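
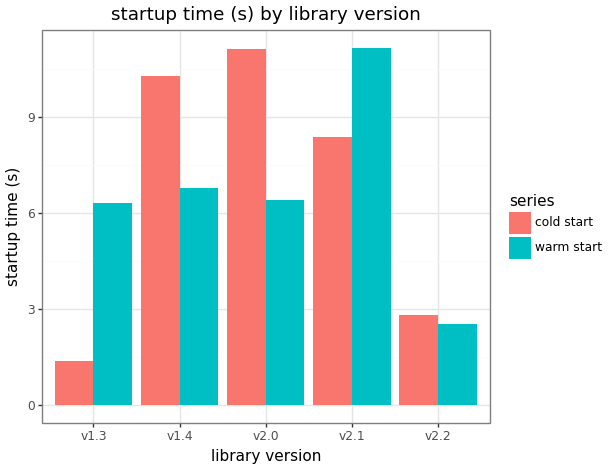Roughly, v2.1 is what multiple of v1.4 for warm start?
≈ 1.57×

v2.1 ≈ 11, v1.4 ≈ 7; 11/7 ≈ 1.57.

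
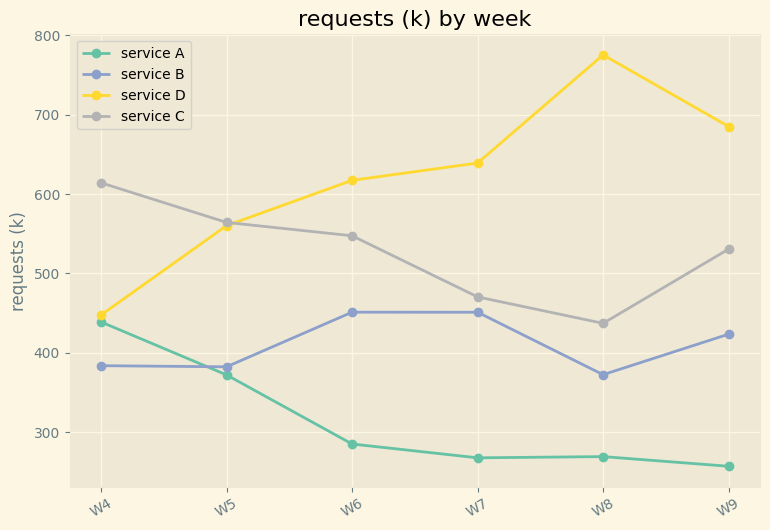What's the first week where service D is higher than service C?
W5: service D ≈ 550 vs service C ≈ 550 (not yet); W6: service D ≈ 600 vs service C ≈ 550 (first crossover).

W6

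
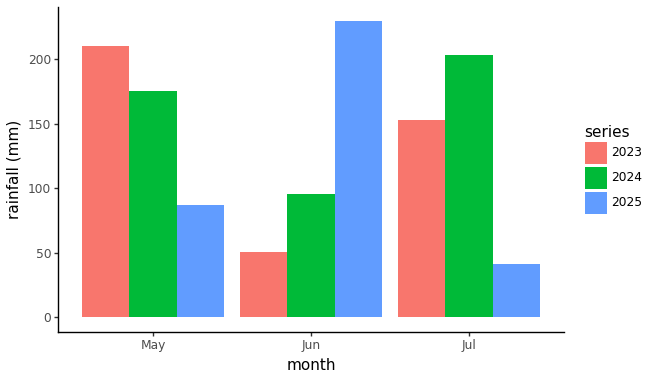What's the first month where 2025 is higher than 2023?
Jun

May: 2025 ≈ 80 vs 2023 ≈ 220 (not yet); Jun: 2025 ≈ 220 vs 2023 ≈ 60 (first crossover).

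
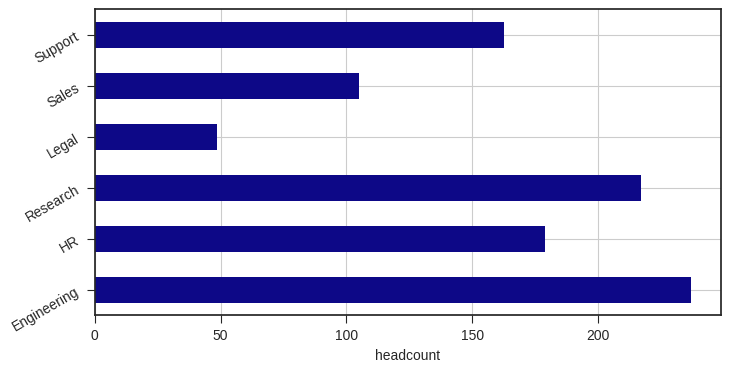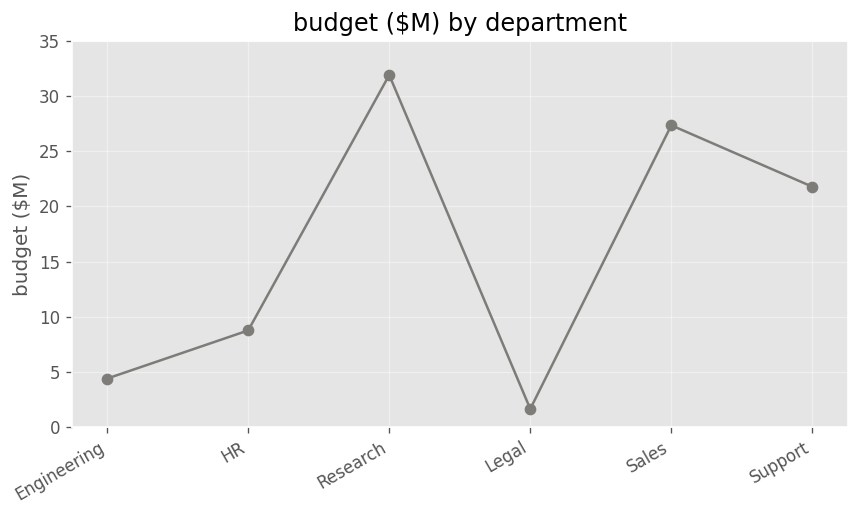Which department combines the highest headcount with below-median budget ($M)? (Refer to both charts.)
Engineering

Chart 2 median budget ($M) ≈ 15; below-median departments: Engineering, HR, Legal. Among those, Engineering has the highest headcount (≈ 225).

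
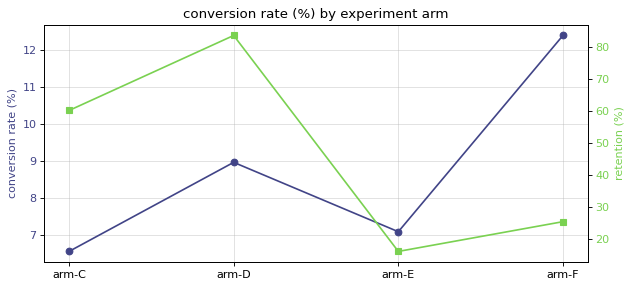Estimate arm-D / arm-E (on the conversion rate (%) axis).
≈ 1.29×

arm-D ≈ 9.0, arm-E ≈ 7.0; 9.0/7.0 ≈ 1.29.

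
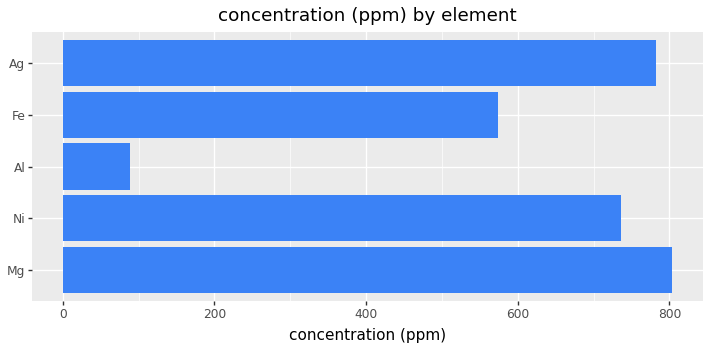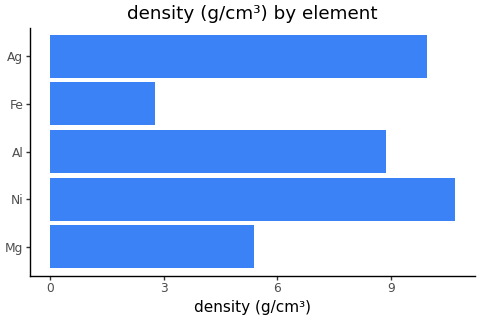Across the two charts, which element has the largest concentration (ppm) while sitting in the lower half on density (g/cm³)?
Mg

Chart 2 median density (g/cm³) ≈ 9; below-median elements: Mg, Fe. Among those, Mg has the highest concentration (ppm) (≈ 800).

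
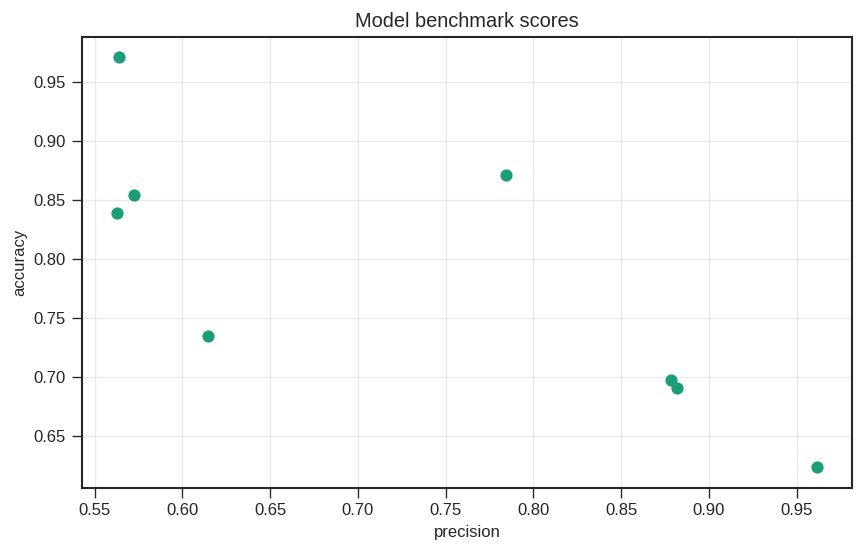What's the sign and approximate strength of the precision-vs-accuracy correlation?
negative, strong

Points are negatively correlated; strong (|r| ≈ 0.8).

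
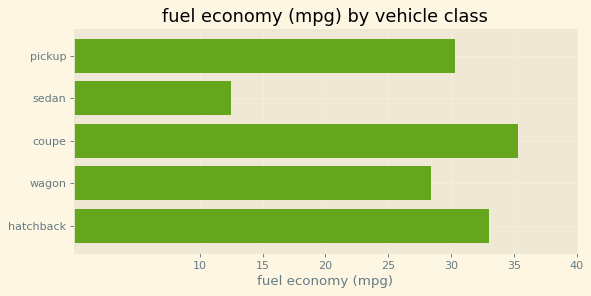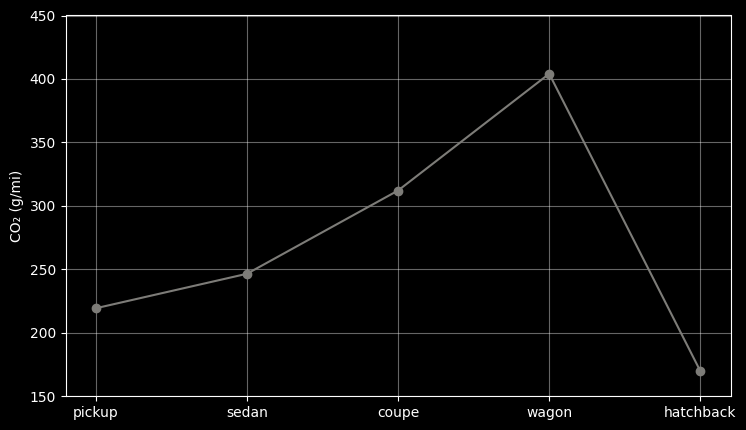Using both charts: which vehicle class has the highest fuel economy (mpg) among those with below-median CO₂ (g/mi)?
Chart 2 median CO₂ (g/mi) ≈ 250; below-median vehicle classes: pickup, hatchback. Among those, hatchback has the highest fuel economy (mpg) (≈ 35).

hatchback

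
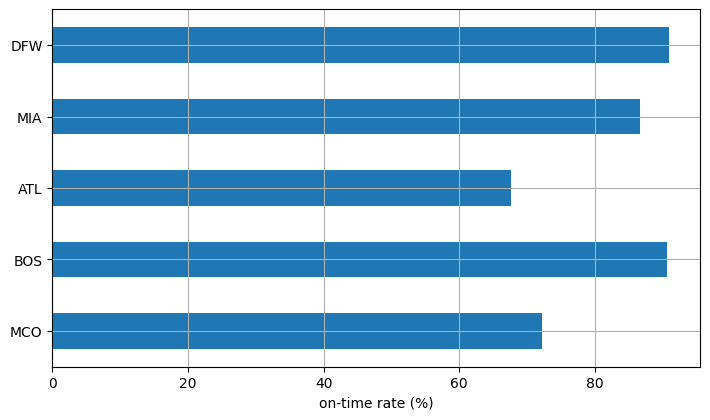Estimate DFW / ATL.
≈ 1.29×

DFW ≈ 90, ATL ≈ 70; 90/70 ≈ 1.29.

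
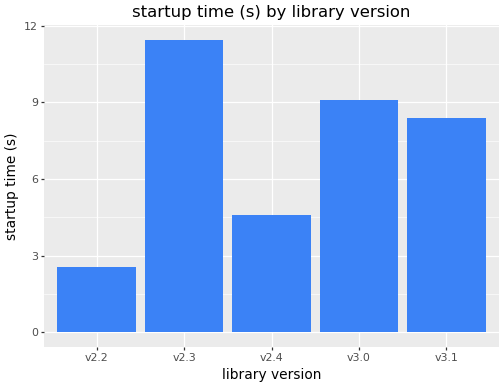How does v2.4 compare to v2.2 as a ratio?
≈ 1.67×

v2.4 ≈ 5, v2.2 ≈ 3; 5/3 ≈ 1.67.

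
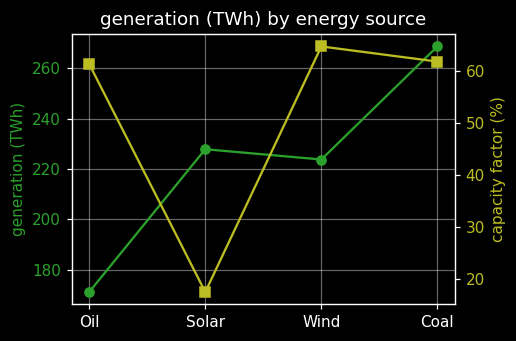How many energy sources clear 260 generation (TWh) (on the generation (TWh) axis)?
Above 260: Coal.

1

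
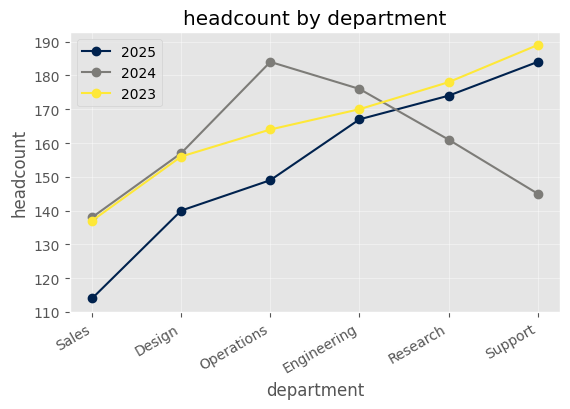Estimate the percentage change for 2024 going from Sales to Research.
≈ +14.3%

Sales ≈ 140, Research ≈ 160; (160 − 140) / 140 ≈ +14.3%.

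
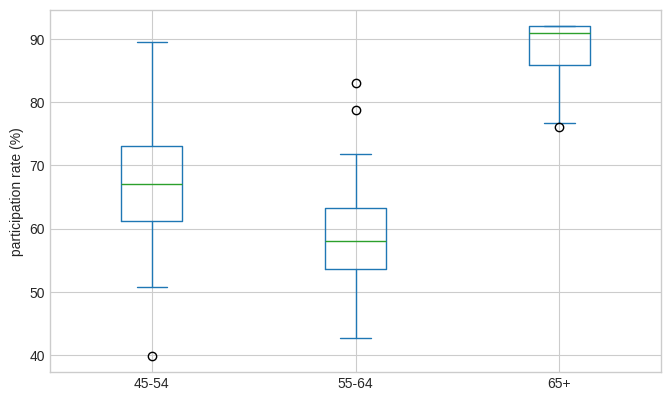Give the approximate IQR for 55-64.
≈ 10

Q3 ≈ 65, Q1 ≈ 55; IQR ≈ 10.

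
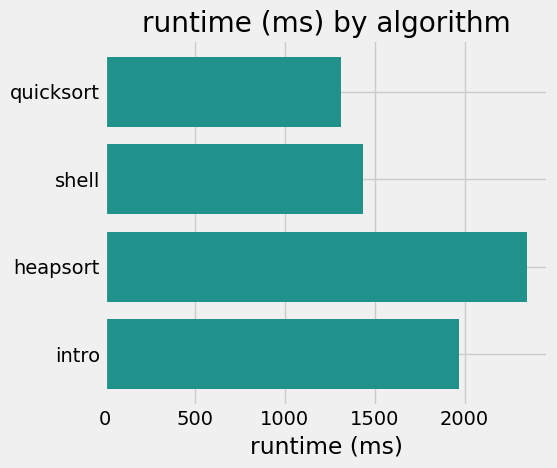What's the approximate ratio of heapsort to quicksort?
heapsort ≈ 2400, quicksort ≈ 1400; 2400/1400 ≈ 1.71.

≈ 1.71×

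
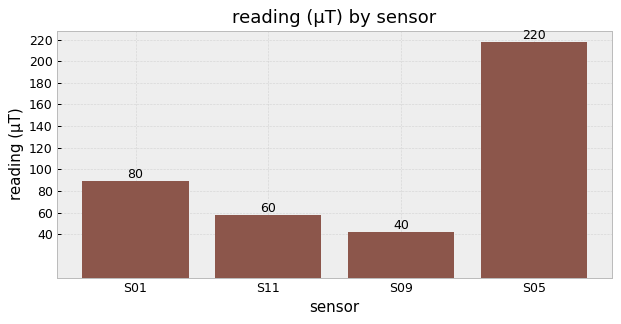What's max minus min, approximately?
Max S05 ≈ 220, min S09 ≈ 40; range ≈ 180.

≈ 180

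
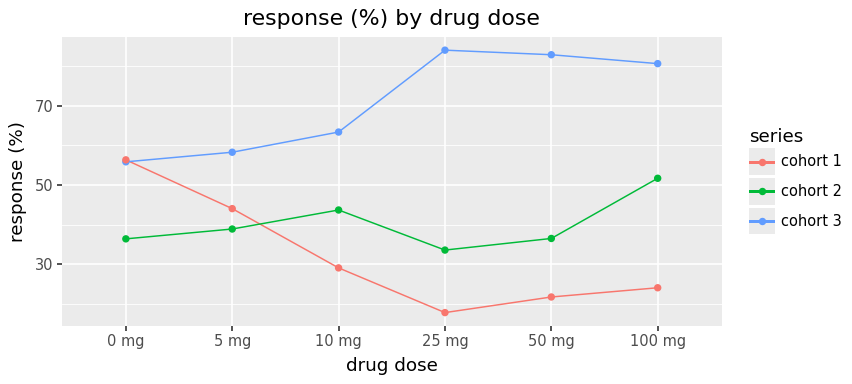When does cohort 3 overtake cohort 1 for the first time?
5 mg

0 mg: cohort 3 ≈ 60 vs cohort 1 ≈ 60 (not yet); 5 mg: cohort 3 ≈ 60 vs cohort 1 ≈ 40 (first crossover).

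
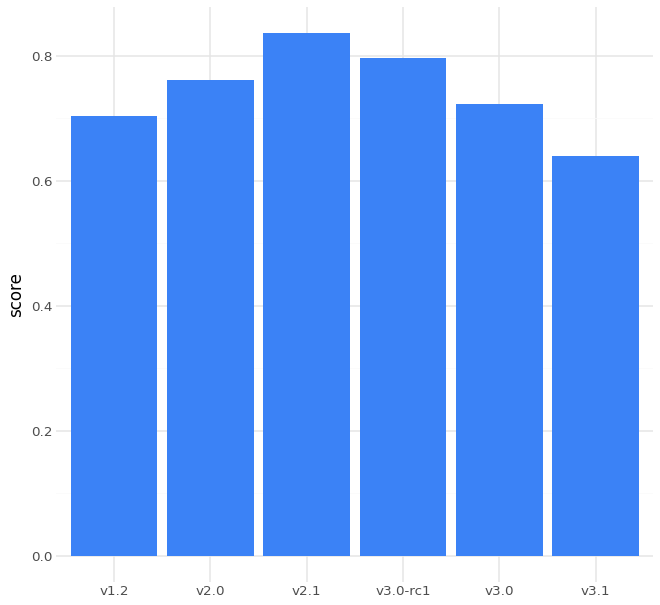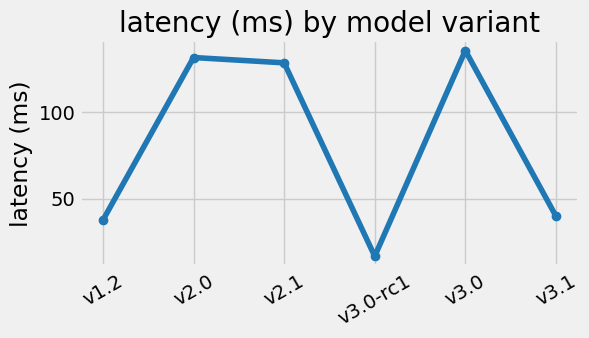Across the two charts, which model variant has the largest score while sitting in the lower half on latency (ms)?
v3.0-rc1

Chart 2 median latency (ms) ≈ 80; below-median model variants: v1.2, v3.0-rc1, v3.1. Among those, v3.0-rc1 has the highest score (≈ 0.8).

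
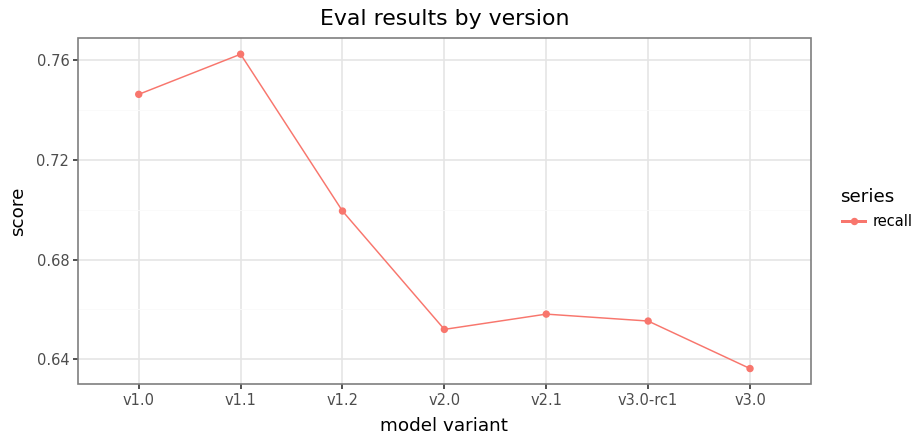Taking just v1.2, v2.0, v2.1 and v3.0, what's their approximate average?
(0.70 + 0.66 + 0.66 + 0.64) / 4 ≈ 0.67.

≈ 0.67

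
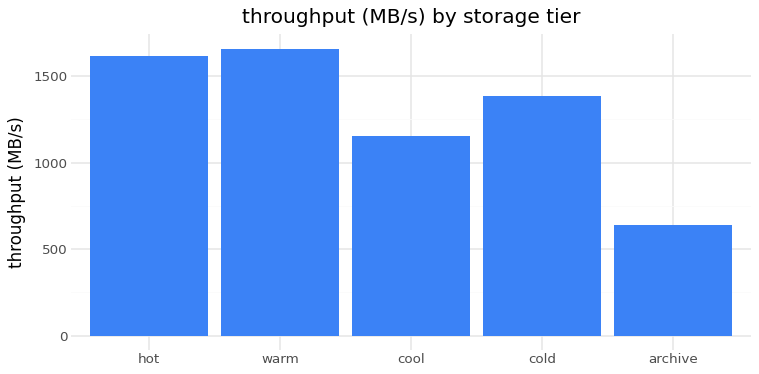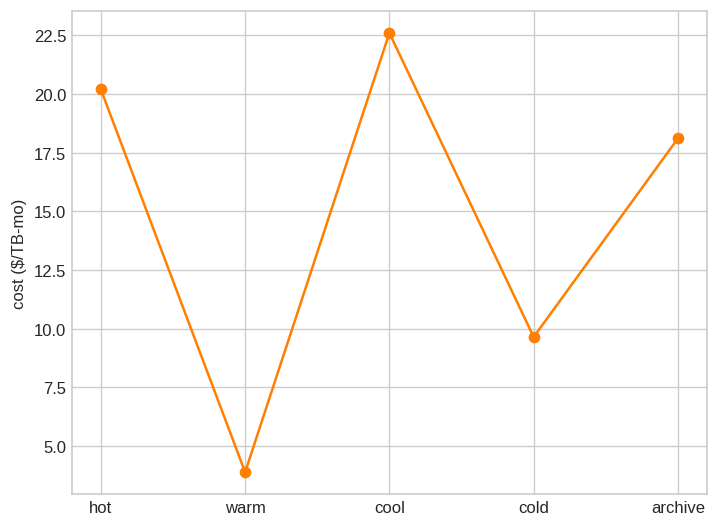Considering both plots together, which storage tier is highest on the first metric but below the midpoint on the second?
warm

Chart 2 median cost ($/TB-mo) ≈ 20; below-median storage tiers: warm, cold. Among those, warm has the highest throughput (MB/s) (≈ 1600).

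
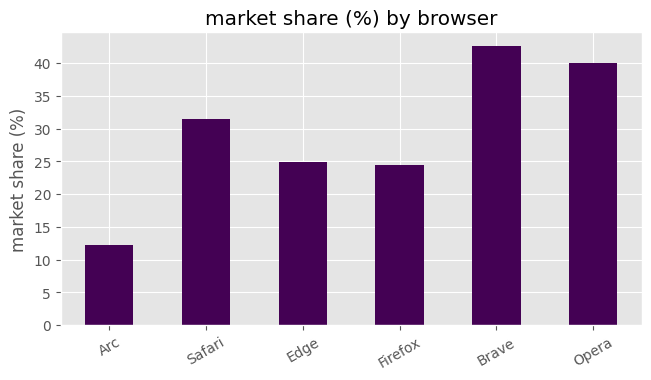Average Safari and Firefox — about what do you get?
(30 + 25) / 2 ≈ 28.

≈ 28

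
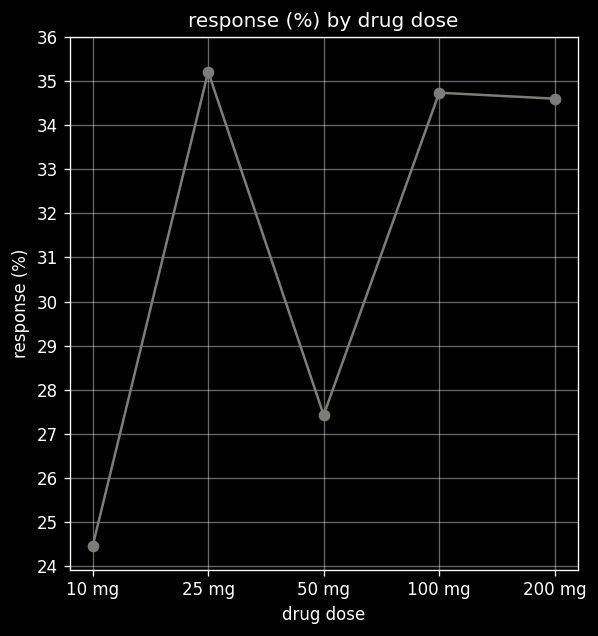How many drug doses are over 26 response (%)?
4

Above 26: 25 mg, 50 mg, 100 mg, 200 mg.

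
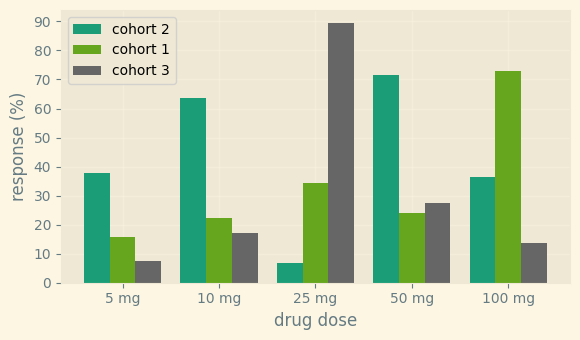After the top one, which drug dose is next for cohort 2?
Top 3 for cohort 2: 50 mg ≈ 70, 10 mg ≈ 60, 5 mg ≈ 40.

10 mg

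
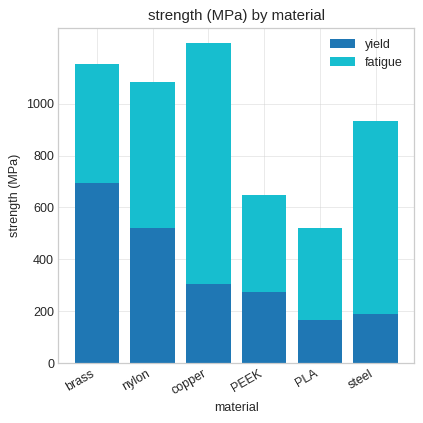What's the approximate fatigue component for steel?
fatigue top ≈ 1000, bottom ≈ 200; segment ≈ 800.

≈ 800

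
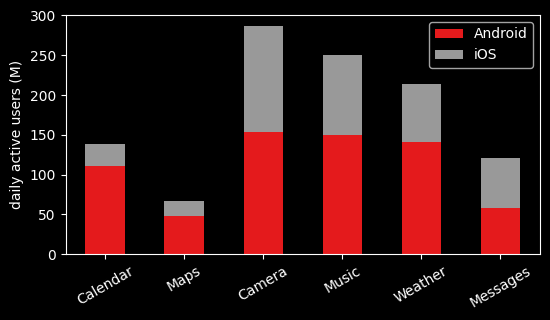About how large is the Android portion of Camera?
Android top ≈ 150, bottom ≈ 0; segment ≈ 150.

≈ 150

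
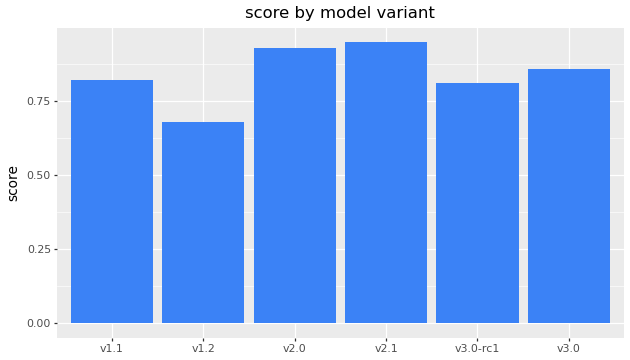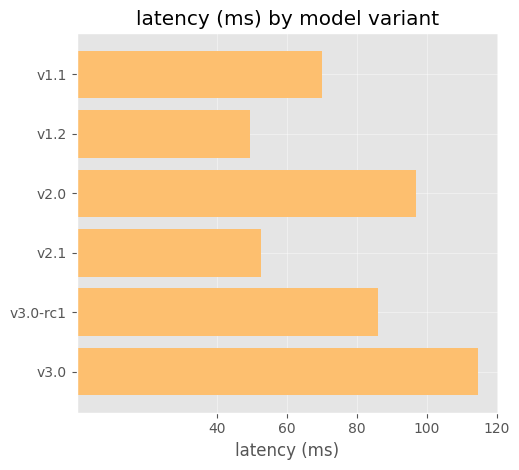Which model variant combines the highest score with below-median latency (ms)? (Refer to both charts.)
v2.1

Chart 2 median latency (ms) ≈ 80; below-median model variants: v1.1, v1.2, v2.1. Among those, v2.1 has the highest score (≈ 1).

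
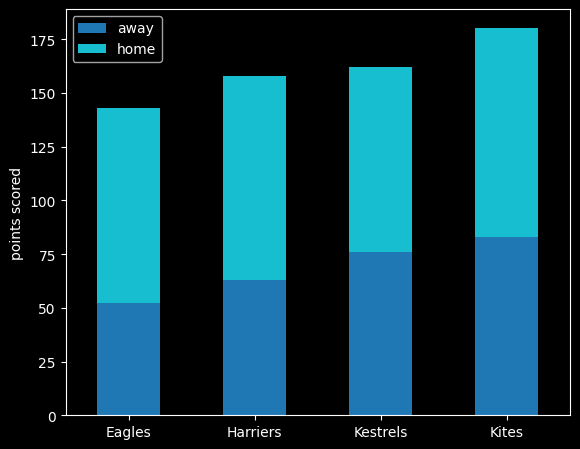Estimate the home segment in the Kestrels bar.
home top ≈ 160, bottom ≈ 80; segment ≈ 80.

≈ 80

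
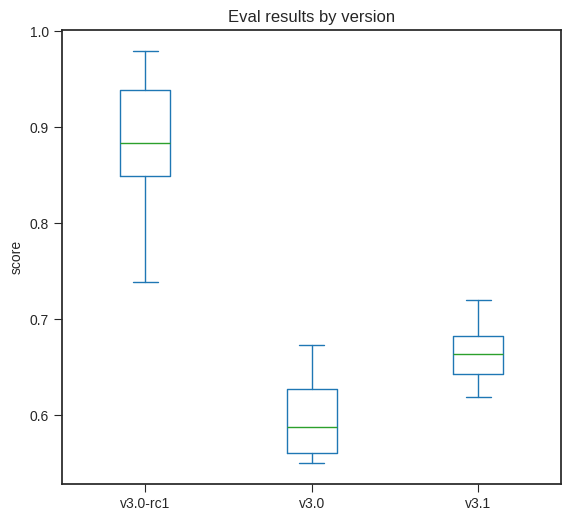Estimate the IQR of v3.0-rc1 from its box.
≈ 0.10

Q3 ≈ 0.95, Q1 ≈ 0.85; IQR ≈ 0.10.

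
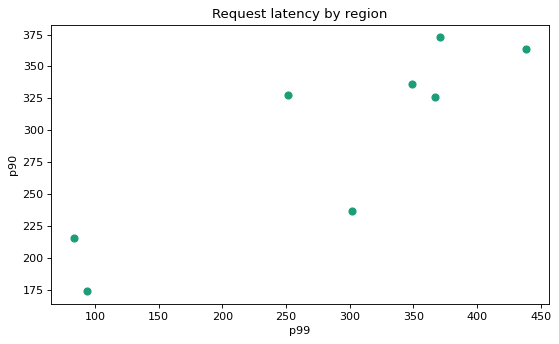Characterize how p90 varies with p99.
Points are positively correlated; strong (|r| ≈ 0.9).

positive, strong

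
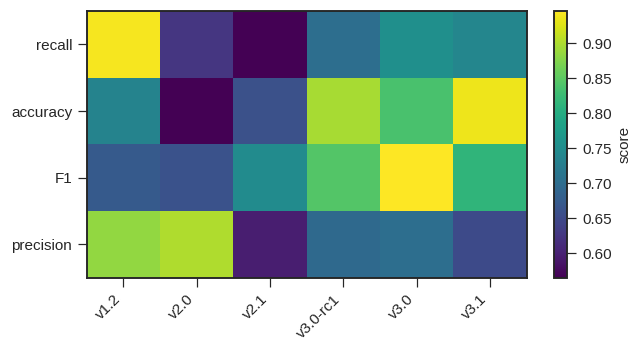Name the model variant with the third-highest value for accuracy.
Top 4 for accuracy: v3.1 ≈ 0.95, v3.0-rc1 ≈ 0.90, v3.0 ≈ 0.85, v1.2 ≈ 0.75.

v3.0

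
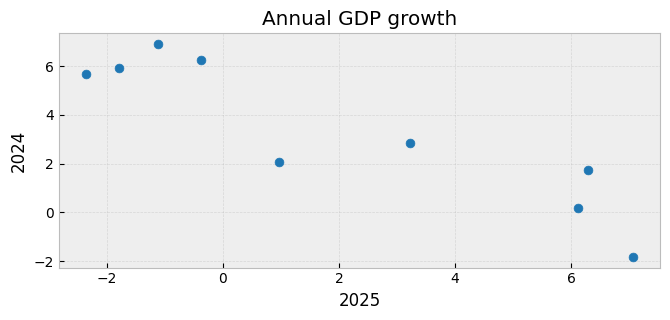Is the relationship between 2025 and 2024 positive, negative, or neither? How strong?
Points are negatively correlated; strong (|r| ≈ 0.9).

negative, strong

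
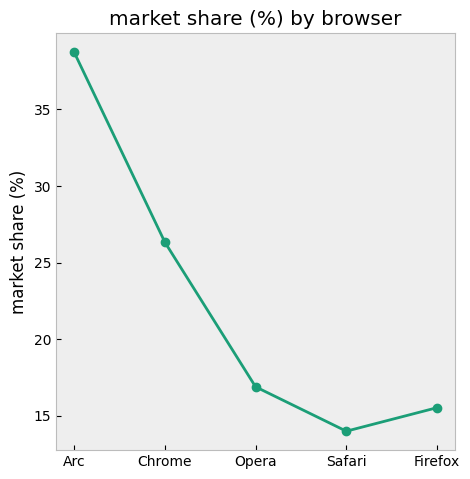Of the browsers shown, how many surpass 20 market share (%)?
2

Above 20: Arc, Chrome.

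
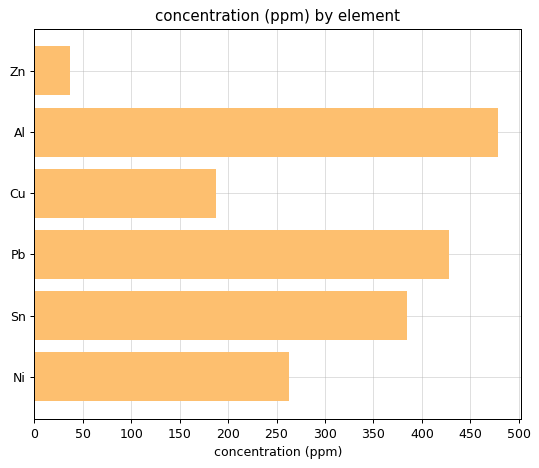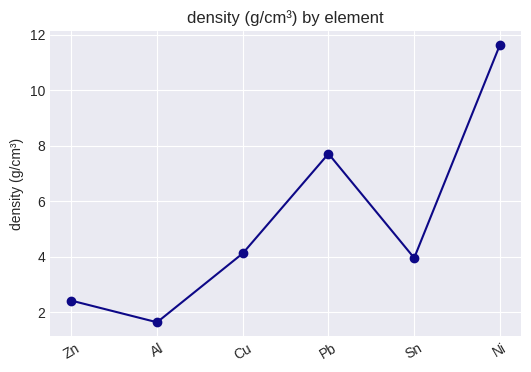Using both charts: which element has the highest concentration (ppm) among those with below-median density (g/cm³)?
Al

Chart 2 median density (g/cm³) ≈ 4; below-median elements: Zn, Al, Sn. Among those, Al has the highest concentration (ppm) (≈ 500).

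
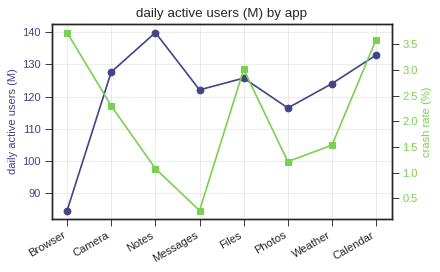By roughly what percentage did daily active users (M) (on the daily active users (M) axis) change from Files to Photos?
≈ -8%

Files ≈ 125, Photos ≈ 115; (115 − 125) / 125 ≈ -8%.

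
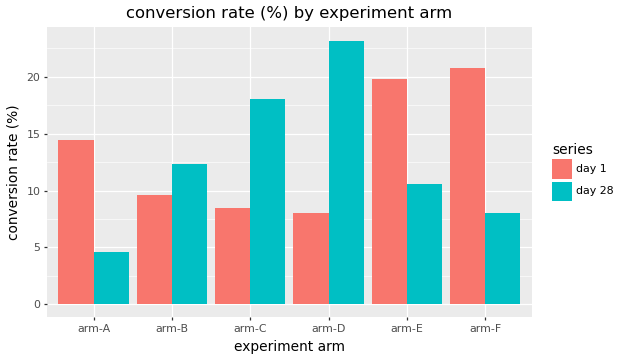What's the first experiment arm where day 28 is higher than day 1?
arm-A: day 28 ≈ 4 vs day 1 ≈ 14 (not yet); arm-B: day 28 ≈ 12 vs day 1 ≈ 10 (first crossover).

arm-B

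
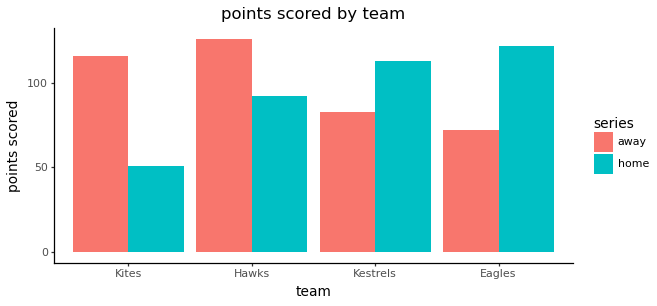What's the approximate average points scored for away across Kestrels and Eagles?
≈ 80

(80 + 80) / 2 ≈ 80.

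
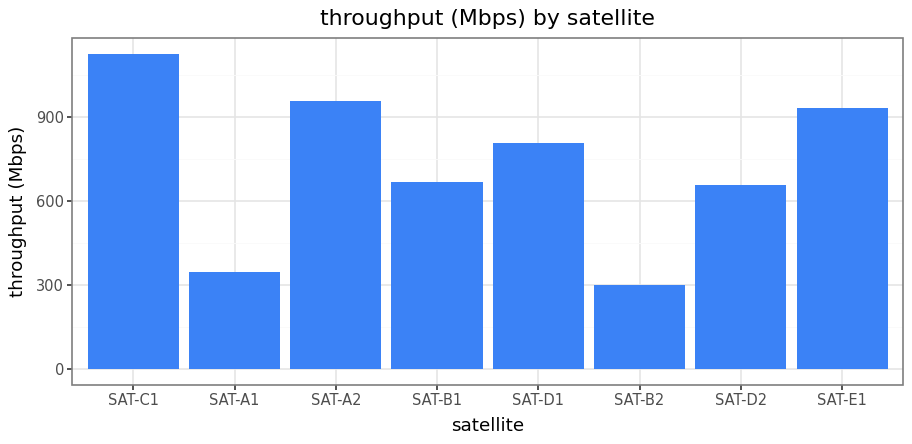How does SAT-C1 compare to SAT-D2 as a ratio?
SAT-C1 ≈ 1100, SAT-D2 ≈ 700; 1100/700 ≈ 1.57.

≈ 1.57×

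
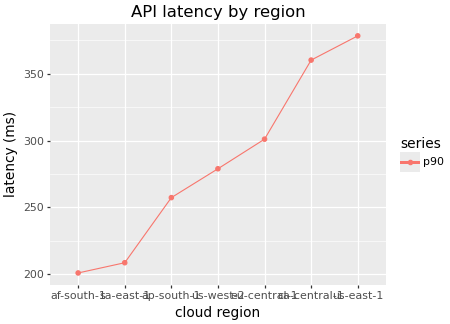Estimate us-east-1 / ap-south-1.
≈ 1.46×

us-east-1 ≈ 380, ap-south-1 ≈ 260; 380/260 ≈ 1.46.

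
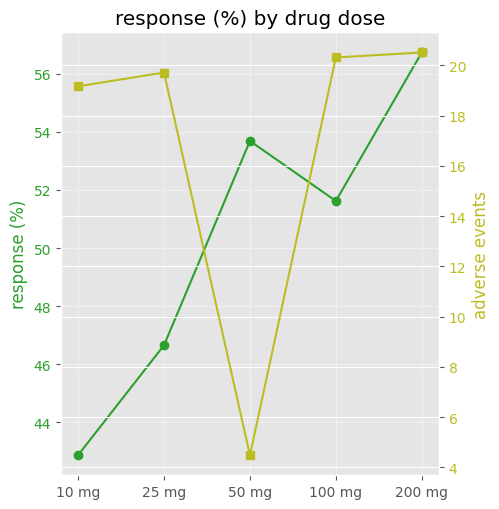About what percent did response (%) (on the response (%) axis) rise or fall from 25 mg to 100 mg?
25 mg ≈ 46, 100 mg ≈ 52; (52 − 46) / 46 ≈ +13%.

≈ +13%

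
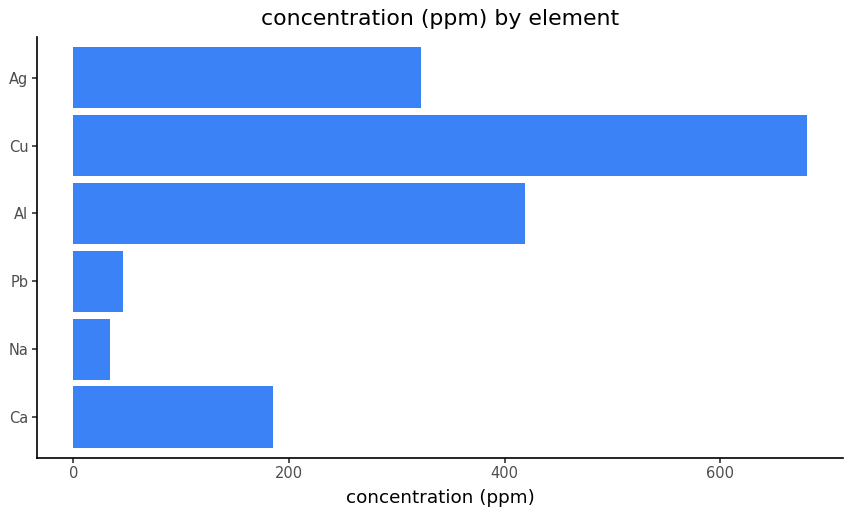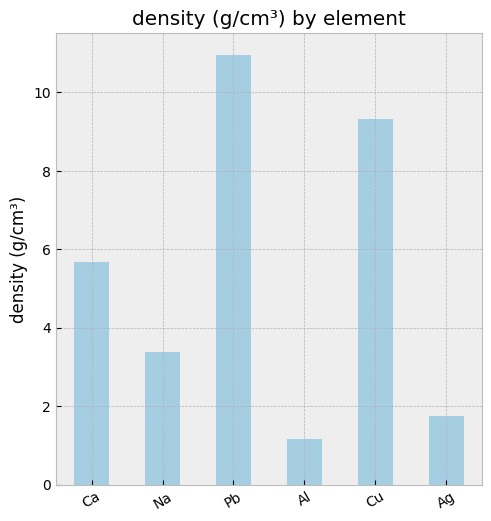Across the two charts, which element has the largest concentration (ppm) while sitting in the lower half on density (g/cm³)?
Chart 2 median density (g/cm³) ≈ 4; below-median elements: Na, Al, Ag. Among those, Al has the highest concentration (ppm) (≈ 400).

Al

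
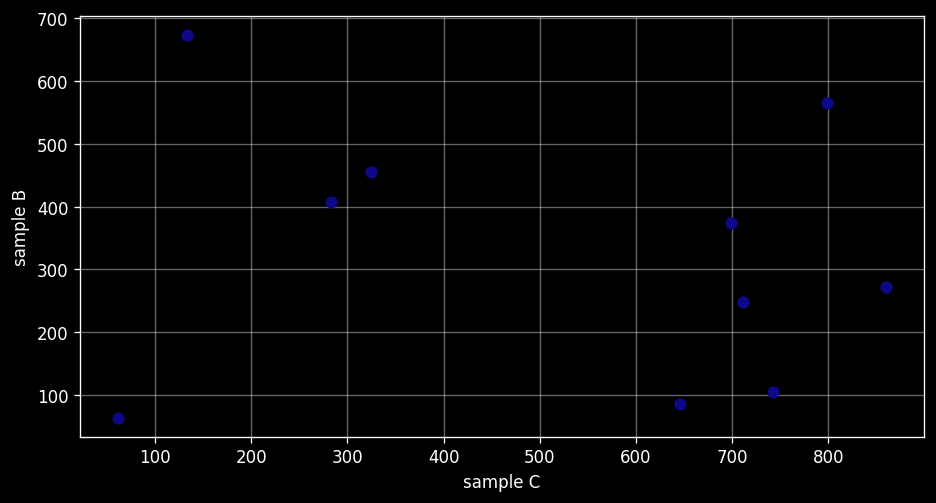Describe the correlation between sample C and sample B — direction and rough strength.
Points are roughly uncorrelated; weak (|r| ≈ 0.2).

no clear correlation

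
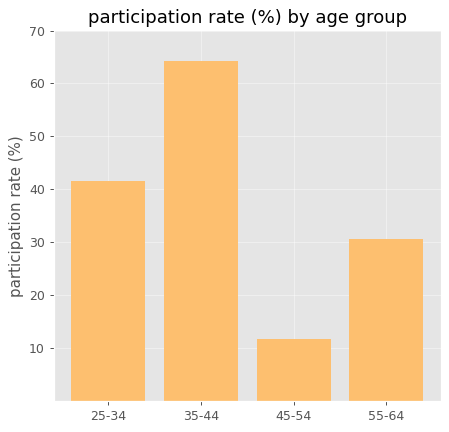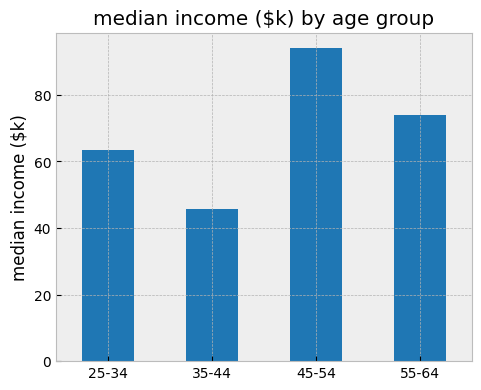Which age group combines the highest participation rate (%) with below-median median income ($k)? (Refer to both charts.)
Chart 2 median median income ($k) ≈ 70; below-median age groups: 25-34, 35-44. Among those, 35-44 has the highest participation rate (%) (≈ 60).

35-44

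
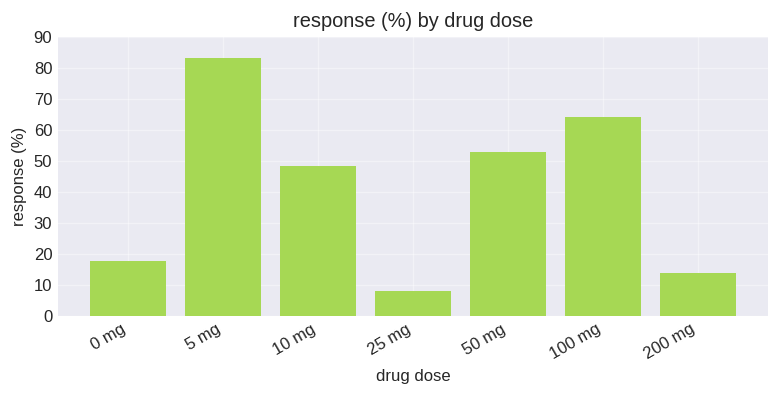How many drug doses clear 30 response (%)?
Above 30: 5 mg, 10 mg, 50 mg, 100 mg.

4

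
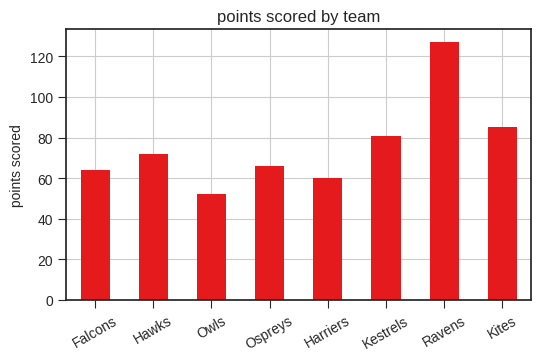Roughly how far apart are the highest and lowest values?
Max Ravens ≈ 120, min Owls ≈ 60; range ≈ 60.

≈ 60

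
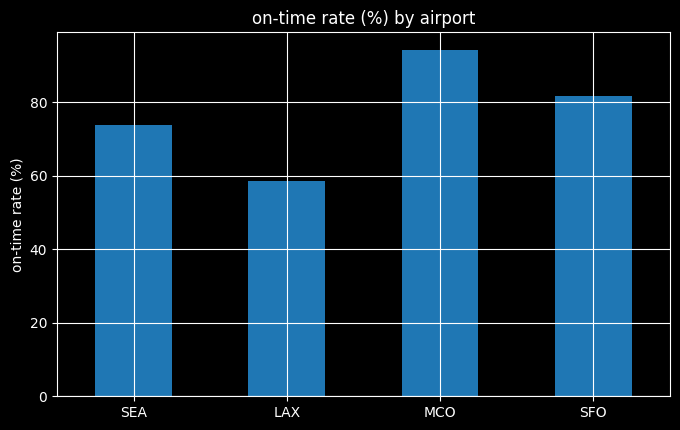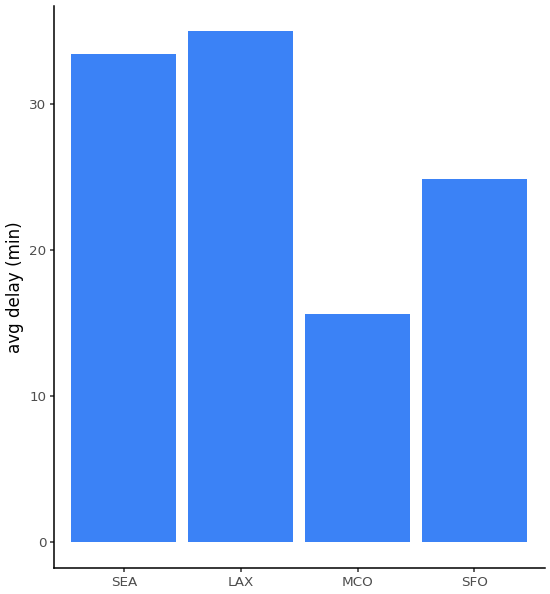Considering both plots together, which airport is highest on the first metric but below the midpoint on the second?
Chart 2 median avg delay (min) ≈ 30; below-median airports: MCO, SFO. Among those, MCO has the highest on-time rate (%) (≈ 90).

MCO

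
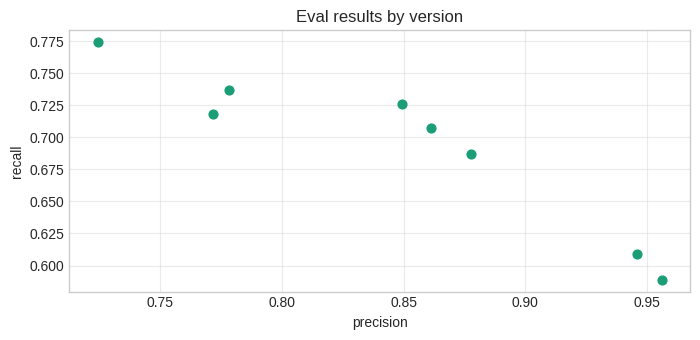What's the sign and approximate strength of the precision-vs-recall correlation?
Points are negatively correlated; strong (|r| ≈ 0.9).

negative, strong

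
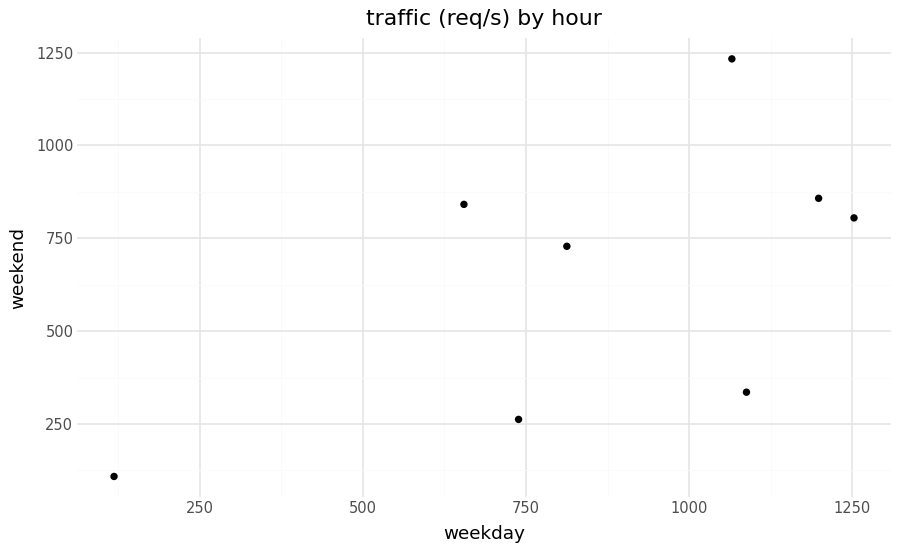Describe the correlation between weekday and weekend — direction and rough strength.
Points are positively correlated; moderate (|r| ≈ 0.6).

positive, moderate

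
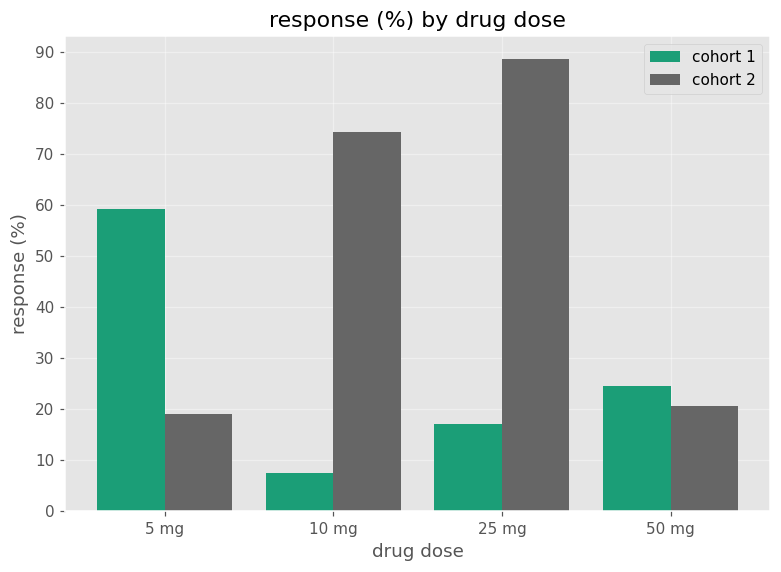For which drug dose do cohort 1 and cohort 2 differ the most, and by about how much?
25 mg: cohort 1 ≈ 20, cohort 2 ≈ 90 → gap ≈ 70. Next-largest (10 mg) is only ≈ 60.

25 mg, ≈ 70 %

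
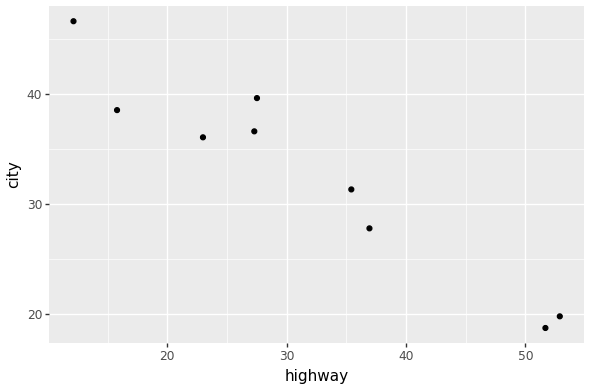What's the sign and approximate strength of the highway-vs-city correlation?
Points are negatively correlated; strong (|r| ≈ 1.0).

negative, strong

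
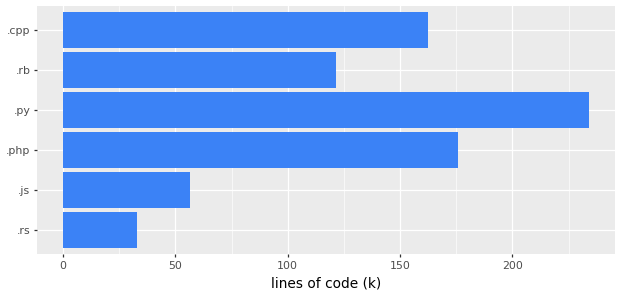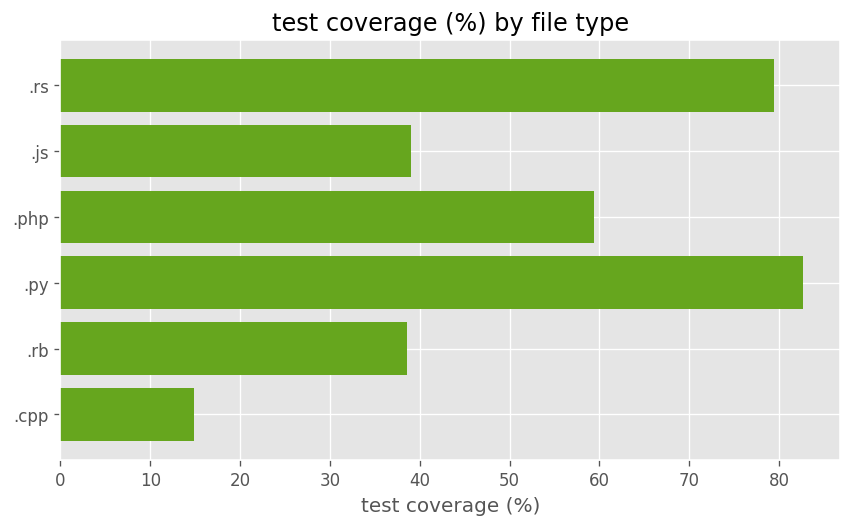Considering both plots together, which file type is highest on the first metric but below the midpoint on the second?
Chart 2 median test coverage (%) ≈ 50; below-median file types: .js, .rb, .cpp. Among those, .cpp has the highest lines of code (k) (≈ 175).

.cpp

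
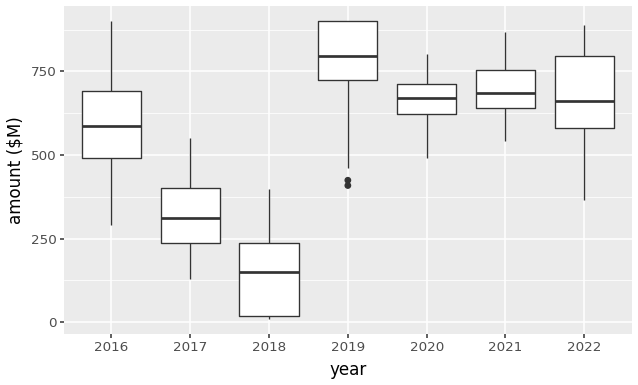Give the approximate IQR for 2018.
≈ 200

Q3 ≈ 200, Q1 ≈ 0; IQR ≈ 200.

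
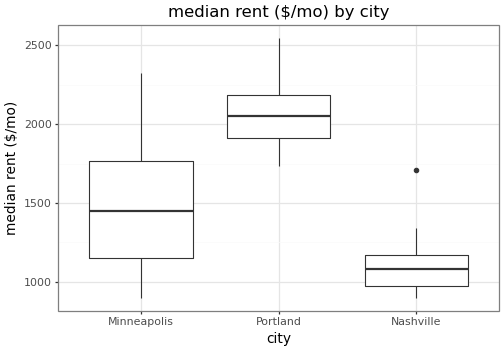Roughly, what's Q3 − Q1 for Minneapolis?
Q3 ≈ 1800, Q1 ≈ 1200; IQR ≈ 600.

≈ 600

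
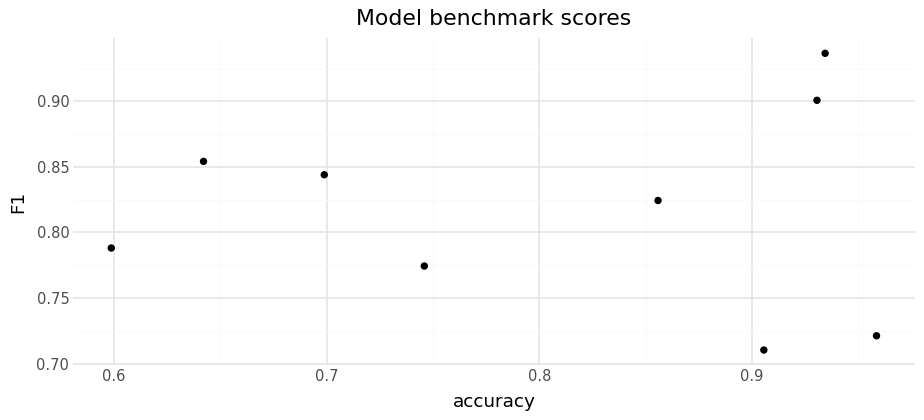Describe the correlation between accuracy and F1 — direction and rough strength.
no clear correlation

Points are roughly uncorrelated; weak (|r| ≈ 0.0).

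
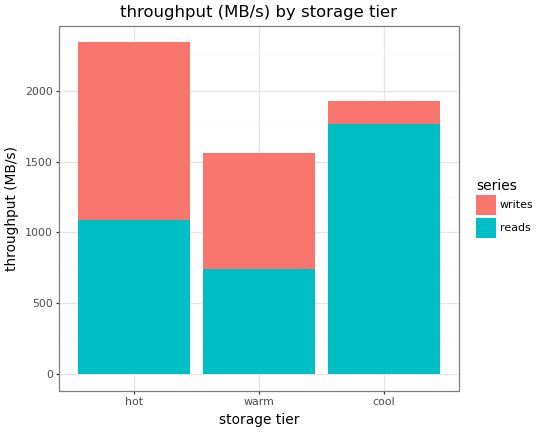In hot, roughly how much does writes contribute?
writes top ≈ 2400, bottom ≈ 1000; segment ≈ 1400.

≈ 1400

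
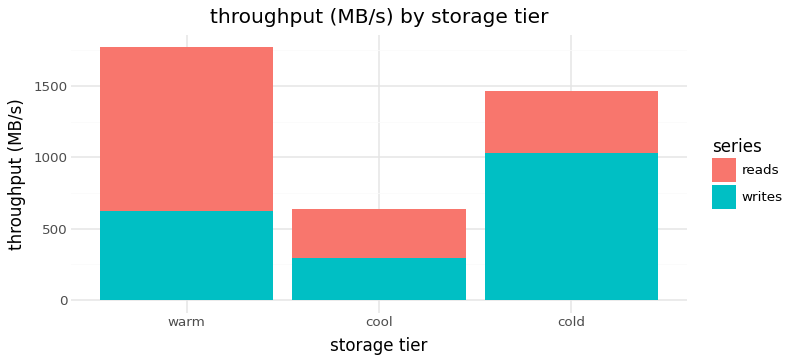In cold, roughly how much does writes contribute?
≈ 1000

writes top ≈ 1000, bottom ≈ 0; segment ≈ 1000.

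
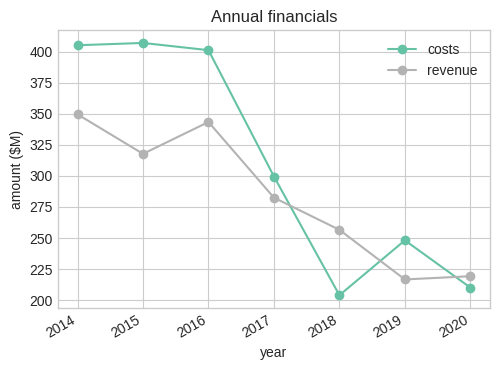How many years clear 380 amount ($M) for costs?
Above 380: 2014, 2015, 2016.

3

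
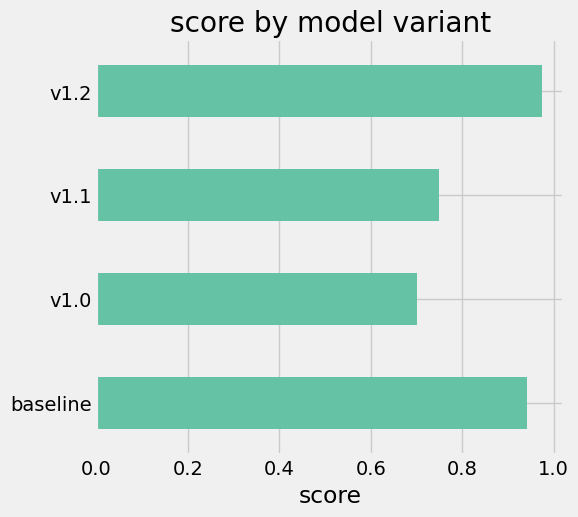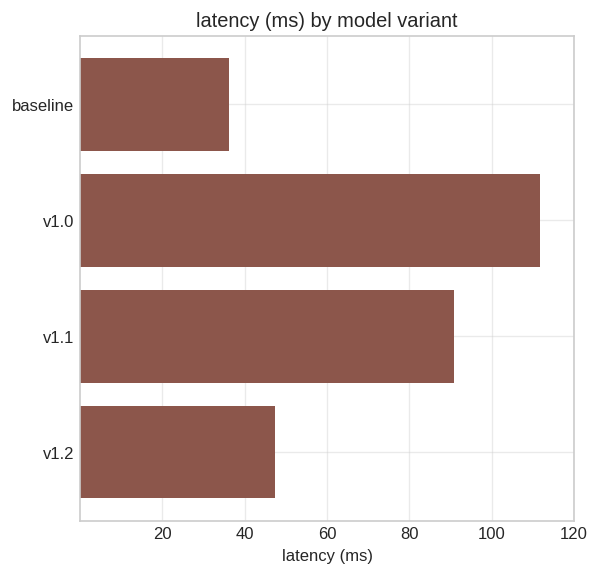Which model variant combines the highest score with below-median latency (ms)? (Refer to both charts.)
v1.2

Chart 2 median latency (ms) ≈ 60; below-median model variants: baseline, v1.2. Among those, v1.2 has the highest score (≈ 1).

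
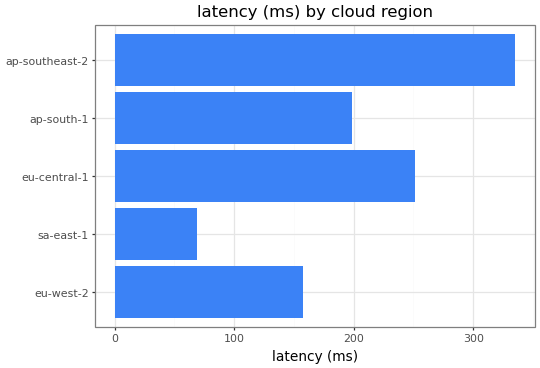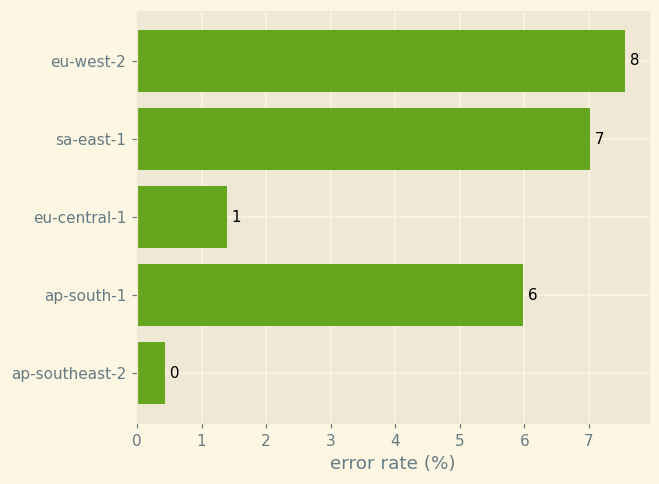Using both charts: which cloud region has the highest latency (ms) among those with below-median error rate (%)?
Chart 2 median error rate (%) ≈ 6; below-median cloud regions: eu-central-1, ap-southeast-2. Among those, ap-southeast-2 has the highest latency (ms) (≈ 350).

ap-southeast-2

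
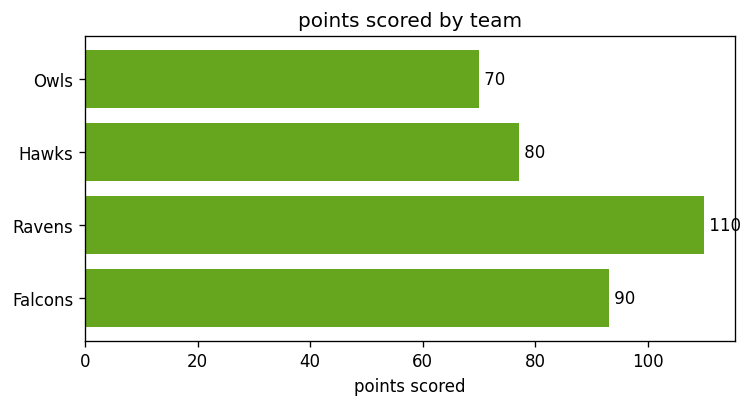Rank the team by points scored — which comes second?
Falcons

Top 3: Ravens ≈ 110, Falcons ≈ 90, Hawks ≈ 80.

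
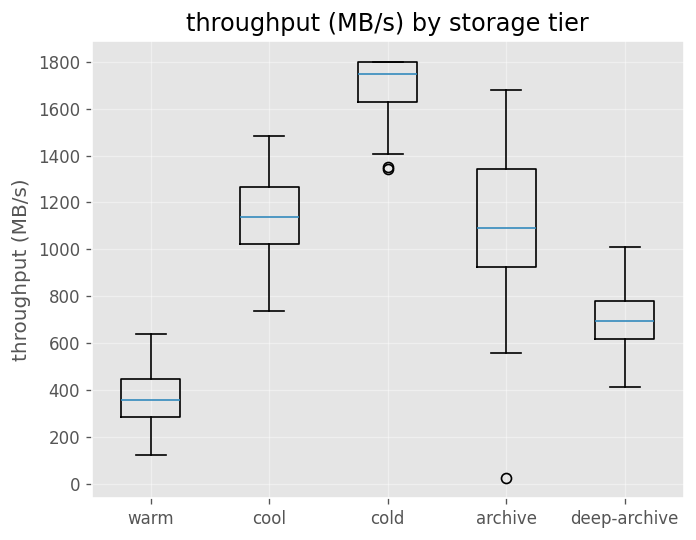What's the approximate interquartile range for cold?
≈ 200

Q3 ≈ 1800, Q1 ≈ 1600; IQR ≈ 200.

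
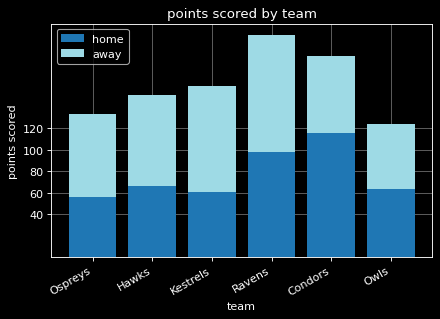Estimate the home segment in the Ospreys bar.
home top ≈ 60, bottom ≈ 0; segment ≈ 60.

≈ 60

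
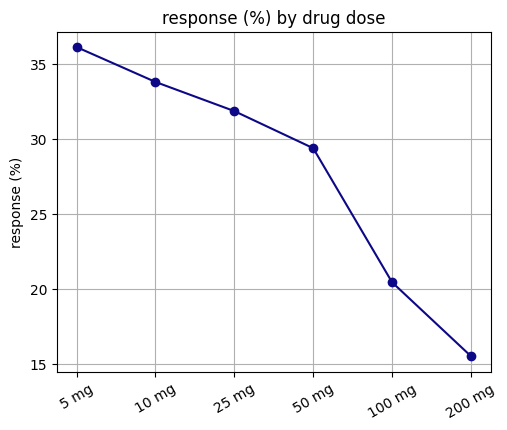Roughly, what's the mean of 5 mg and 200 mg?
≈ 26

(36 + 16) / 2 ≈ 26.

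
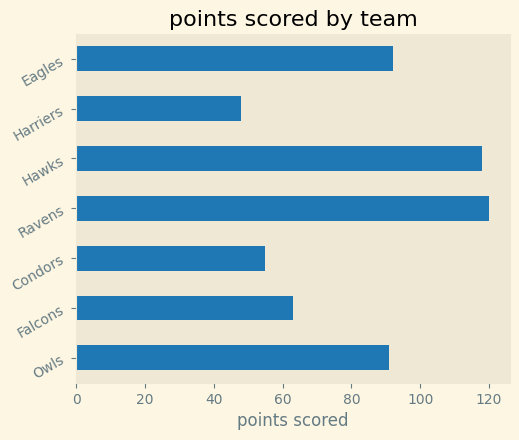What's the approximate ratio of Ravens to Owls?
Ravens ≈ 120, Owls ≈ 90; 120/90 ≈ 1.33.

≈ 1.33×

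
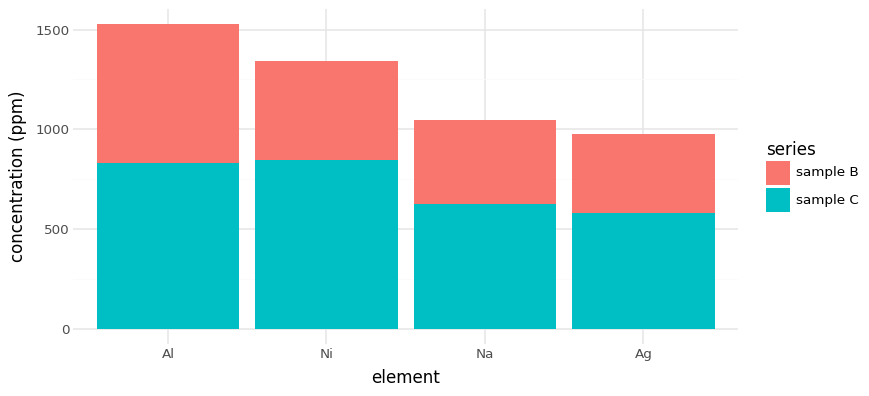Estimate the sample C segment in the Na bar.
sample C top ≈ 600, bottom ≈ 0; segment ≈ 600.

≈ 600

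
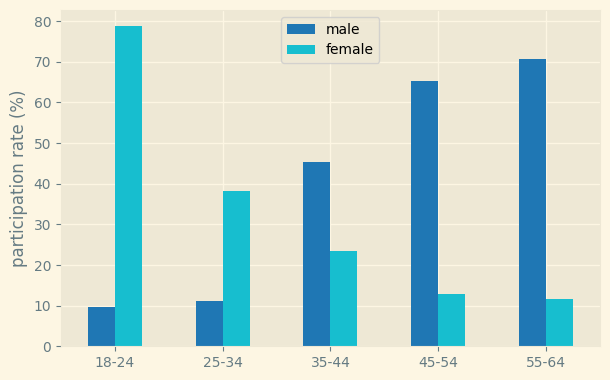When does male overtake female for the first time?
35-44

25-34: male ≈ 10 vs female ≈ 40 (not yet); 35-44: male ≈ 50 vs female ≈ 20 (first crossover).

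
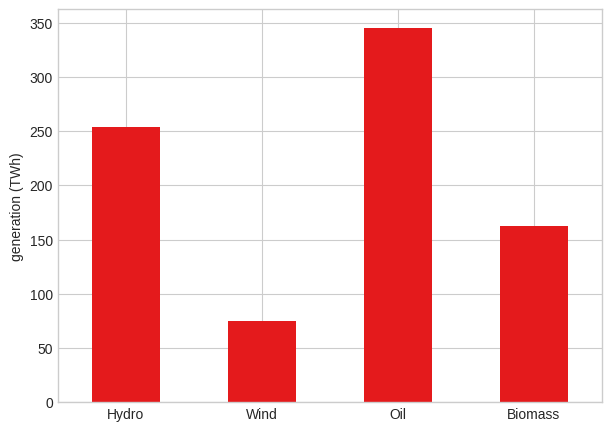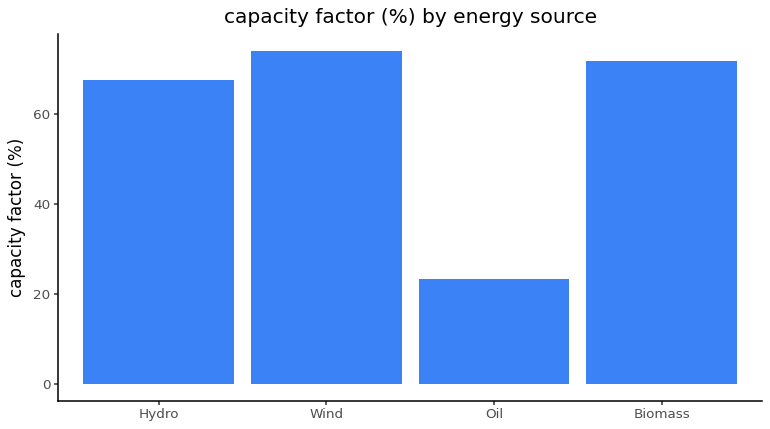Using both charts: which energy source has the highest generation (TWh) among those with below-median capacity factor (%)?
Oil

Chart 2 median capacity factor (%) ≈ 70; below-median energy sources: Hydro, Oil. Among those, Oil has the highest generation (TWh) (≈ 350).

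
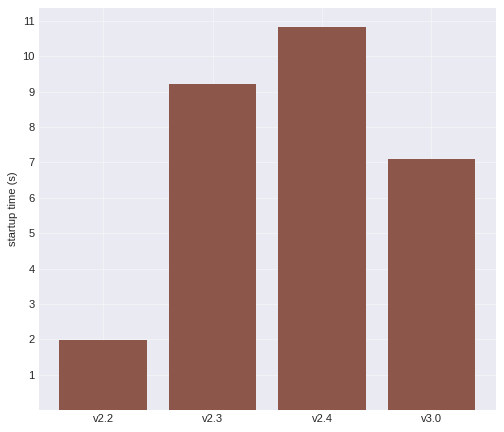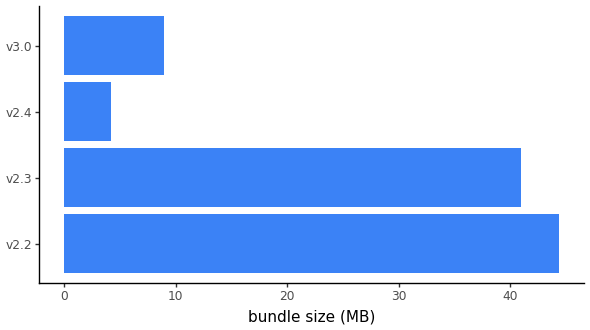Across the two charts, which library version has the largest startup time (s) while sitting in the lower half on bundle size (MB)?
Chart 2 median bundle size (MB) ≈ 25; below-median library versions: v2.4, v3.0. Among those, v2.4 has the highest startup time (s) (≈ 11).

v2.4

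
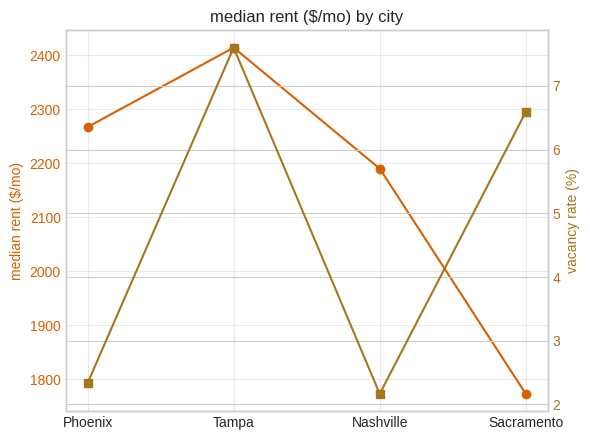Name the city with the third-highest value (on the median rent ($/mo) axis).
Top 4 (on the median rent ($/mo) axis): Tampa ≈ 2400, Phoenix ≈ 2300, Nashville ≈ 2200, Sacramento ≈ 1800.

Nashville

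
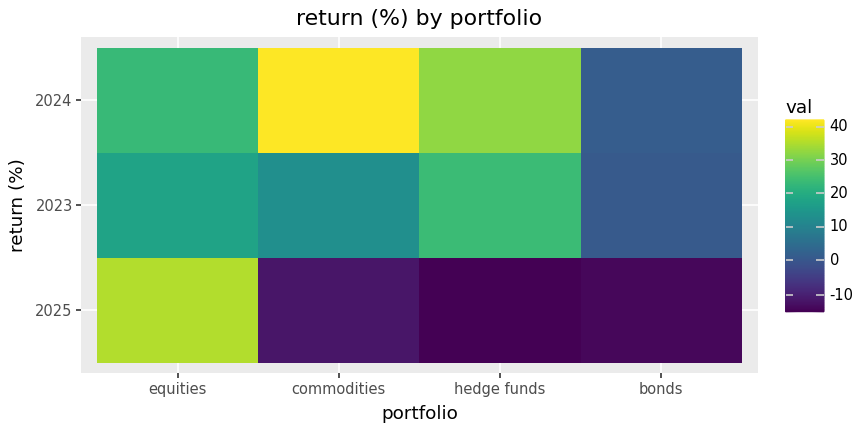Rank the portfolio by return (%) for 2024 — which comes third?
Top 4 for 2024: commodities ≈ 40, hedge funds ≈ 35, equities ≈ 25, bonds ≈ 0.

equities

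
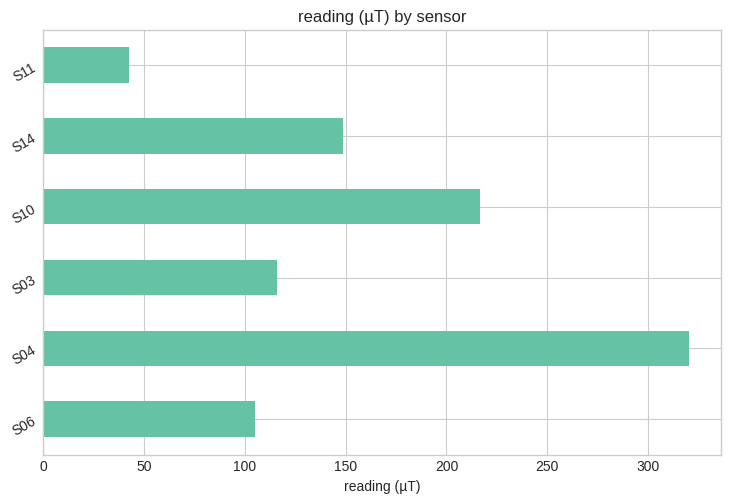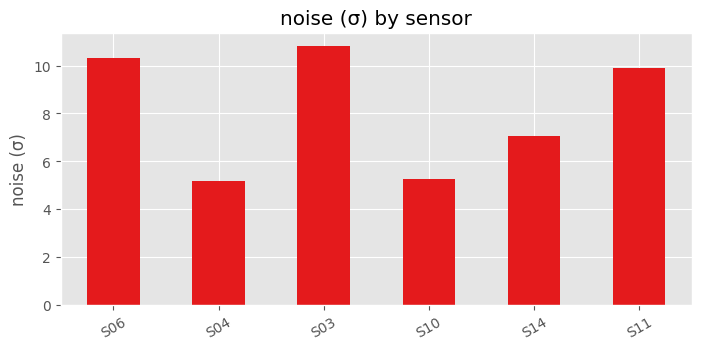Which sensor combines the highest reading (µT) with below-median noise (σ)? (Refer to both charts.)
Chart 2 median noise (σ) ≈ 8; below-median sensors: S04, S10, S14. Among those, S04 has the highest reading (µT) (≈ 300).

S04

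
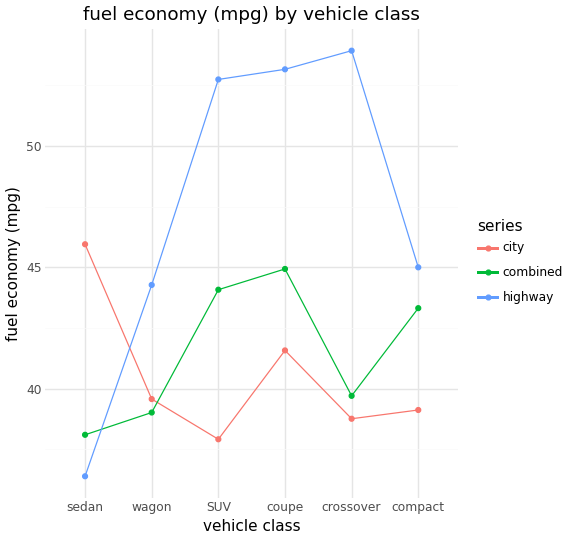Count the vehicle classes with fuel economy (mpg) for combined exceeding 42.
3

Above 42: SUV, coupe, compact.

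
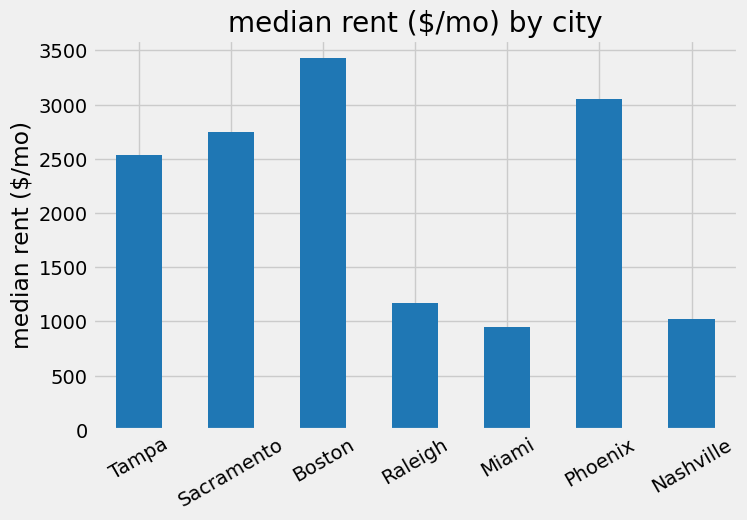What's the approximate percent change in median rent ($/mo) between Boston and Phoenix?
≈ -14.3%

Boston ≈ 3500, Phoenix ≈ 3000; (3000 − 3500) / 3500 ≈ -14.3%.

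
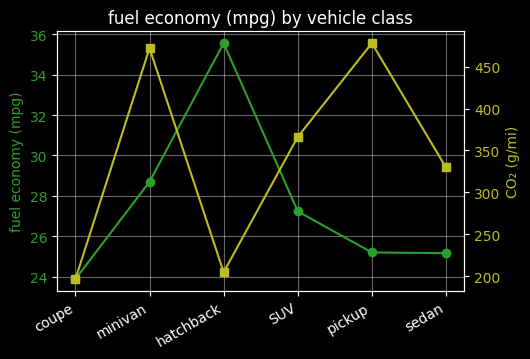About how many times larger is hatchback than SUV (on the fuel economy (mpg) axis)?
≈ 1.33×

hatchback ≈ 36, SUV ≈ 27; 36/27 ≈ 1.33.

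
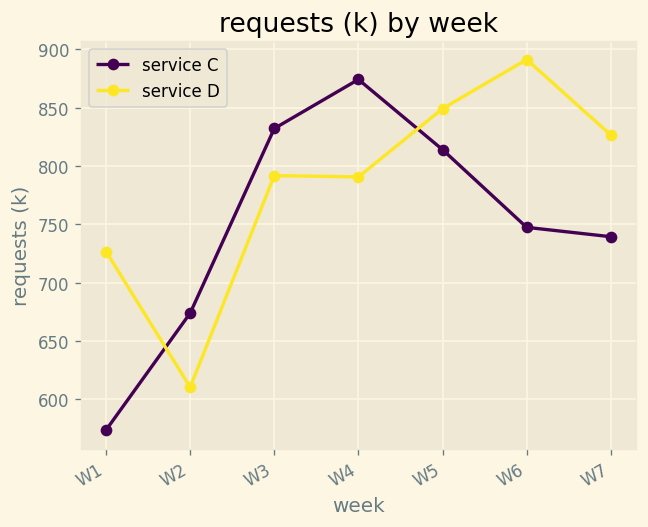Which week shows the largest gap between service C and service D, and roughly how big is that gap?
W1: service C ≈ 550, service D ≈ 750 → gap ≈ 200. Next-largest (W6) is only ≈ 150.

W1, ≈ 200 k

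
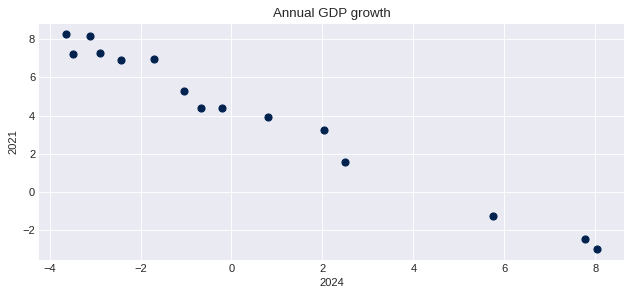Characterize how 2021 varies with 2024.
negative, strong

Points are negatively correlated; strong (|r| ≈ 1.0).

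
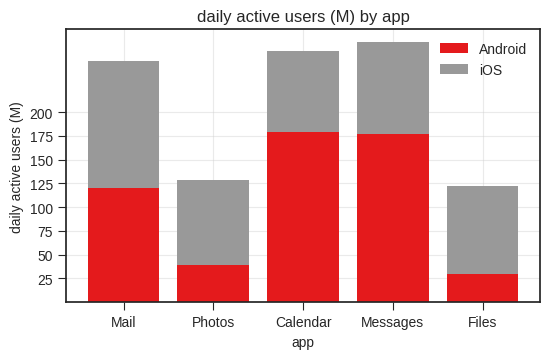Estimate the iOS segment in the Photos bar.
iOS top ≈ 125, bottom ≈ 50; segment ≈ 75.

≈ 75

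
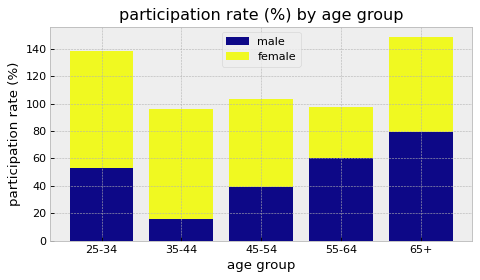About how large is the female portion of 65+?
female top ≈ 140, bottom ≈ 80; segment ≈ 60.

≈ 60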